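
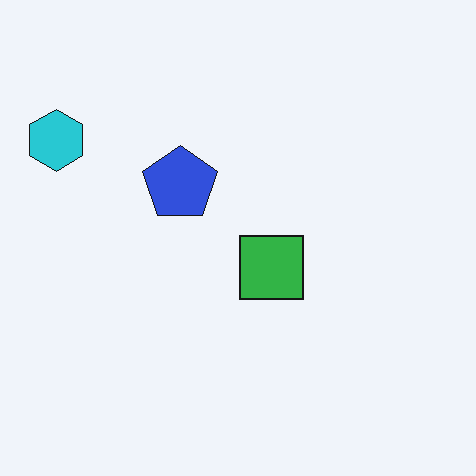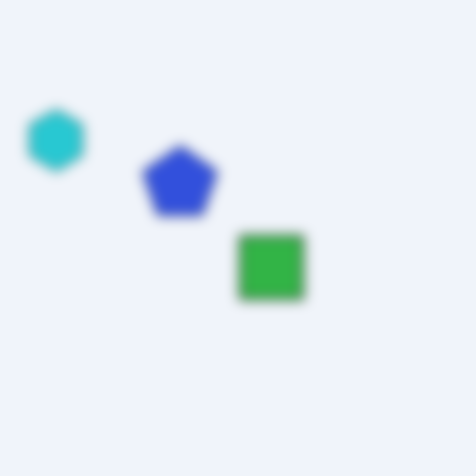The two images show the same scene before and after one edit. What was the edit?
It was strongly gaussian-blurred.

Shape edges and outlines are uniformly softened across the whole image.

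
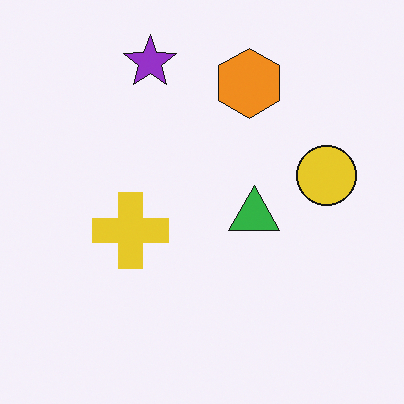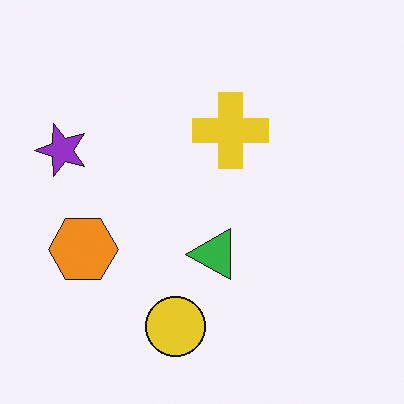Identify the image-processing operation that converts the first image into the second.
The second image is the first transposed (reflected across the top-left ↔ bottom-right diagonal).

Shapes have swapped their row and column positions — what was in the top-right is now in the bottom-left — a diagonal reflection.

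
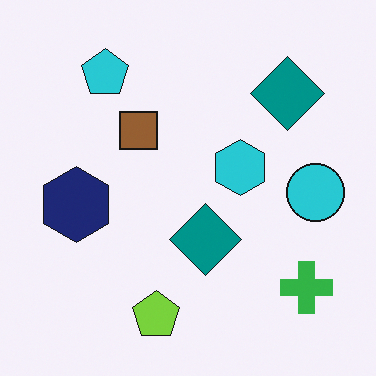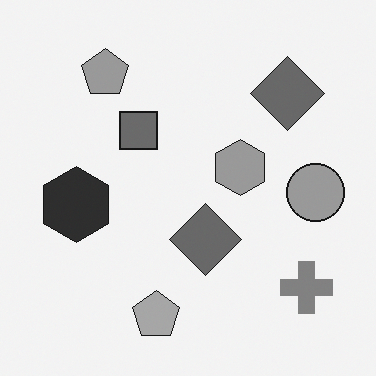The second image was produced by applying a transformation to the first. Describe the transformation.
It was converted to grayscale.

All color is removed — every shape is now a shade of grey.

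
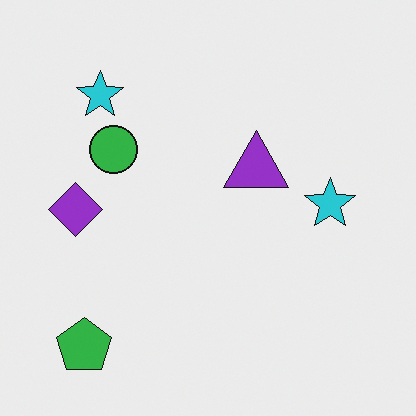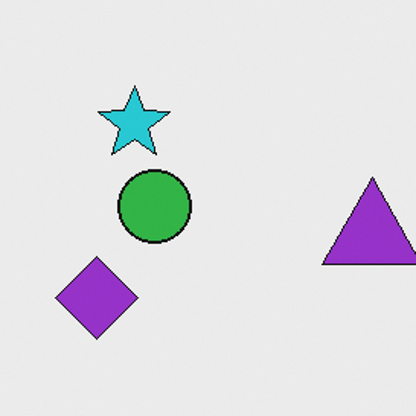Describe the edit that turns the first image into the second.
Cropped slightly and scaled back up.

The visible shapes are larger and the field of view is narrower; shapes near the original edges may be partly or wholly outside the frame — a crop-and-rescale.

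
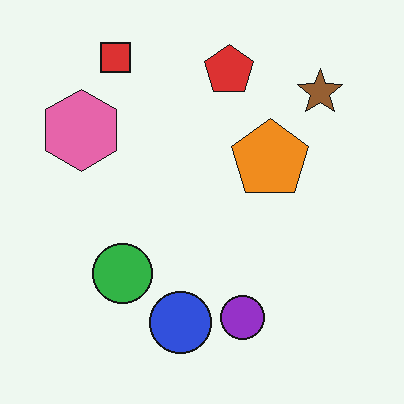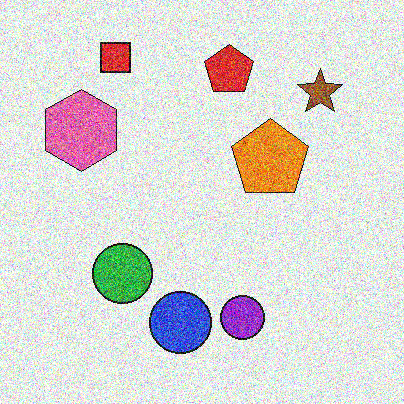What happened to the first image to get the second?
Degraded with strong gaussian noise.

Random speckle covers the whole image, including the flat background.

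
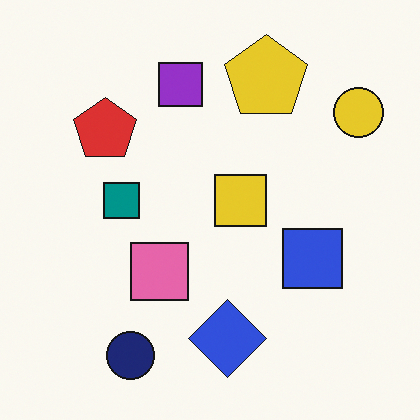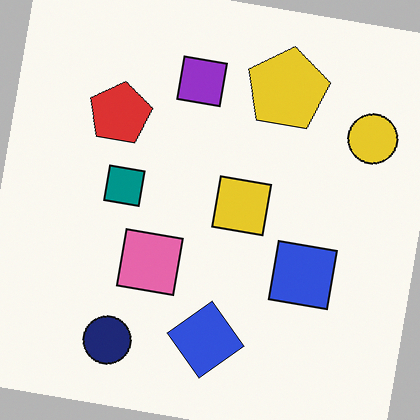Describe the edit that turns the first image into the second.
The second image is the first rotated clockwise by a small amount.

Every shape is tilted by the same angle and the image corners show triangular fill wedges — a whole-image rotation by a non-right angle.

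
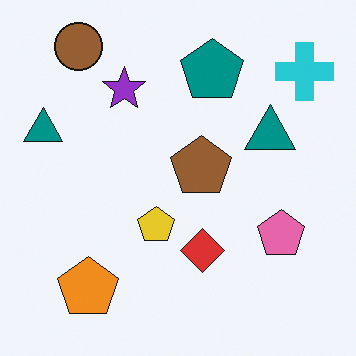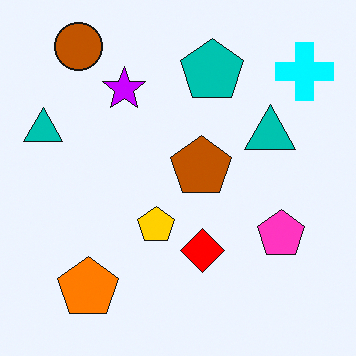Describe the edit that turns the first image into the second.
The transformation is: made much more vivid (saturation change).

All colors are more vivid — a global saturation change.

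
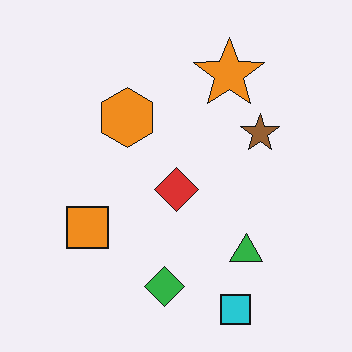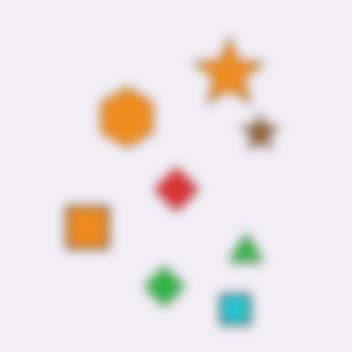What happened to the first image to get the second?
Strongly gaussian-blurred.

Shape edges and outlines are uniformly softened across the whole image.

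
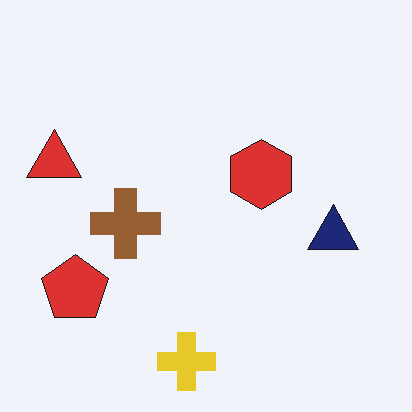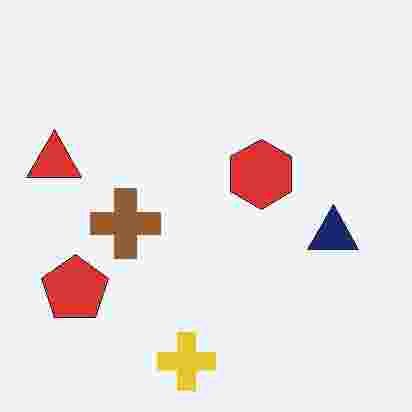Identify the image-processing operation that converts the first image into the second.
The image was degraded with heavy JPEG compression.

Blocky 8×8 compression artifacts appear around shape edges and the flat background shows ringing — characteristic JPEG degradation.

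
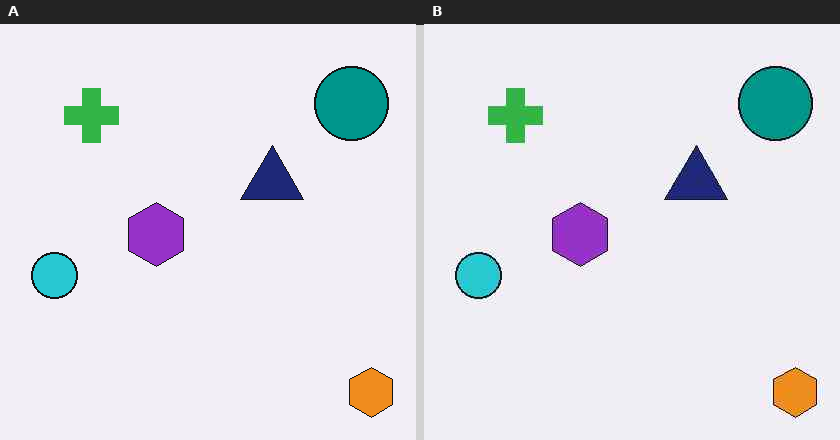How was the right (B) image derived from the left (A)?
The image was given moderate JPEG compression.

Blocky 8×8 compression artifacts appear around shape edges and the flat background shows ringing — characteristic JPEG degradation.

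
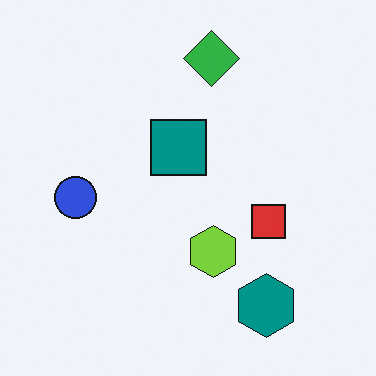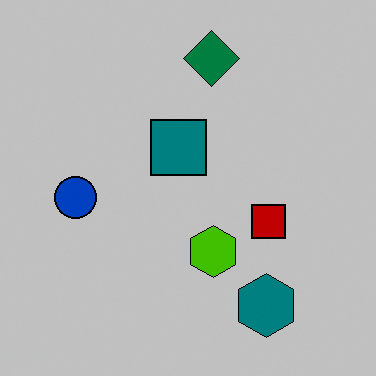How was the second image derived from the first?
It was heavily posterized to just a handful of flat colors.

Each flat color has snapped to a coarser quantized level — most visibly, the near-white background has dropped to a flat grey.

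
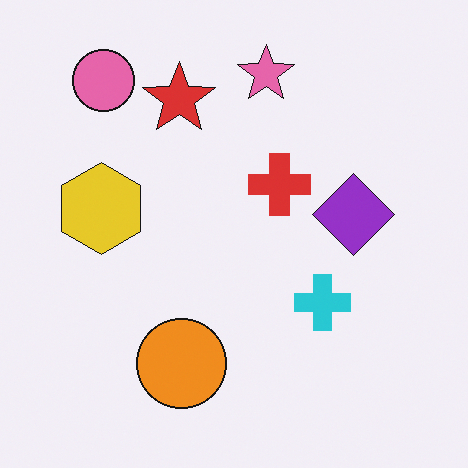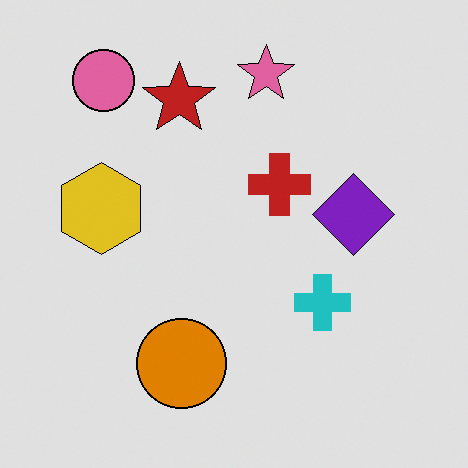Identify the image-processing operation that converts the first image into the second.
This is the original image posterized to a reduced palette.

Each flat color has snapped to a coarser quantized level — most visibly, the near-white background has dropped to a flat grey.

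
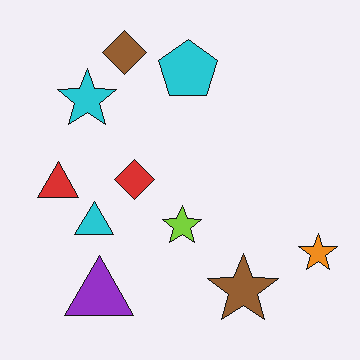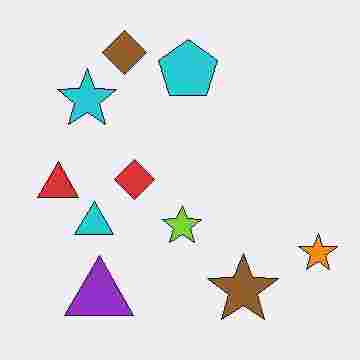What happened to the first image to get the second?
This is the original image heavily JPEG-compressed with obvious blocking artifacts.

Blocky 8×8 compression artifacts appear around shape edges and the flat background shows ringing — characteristic JPEG degradation.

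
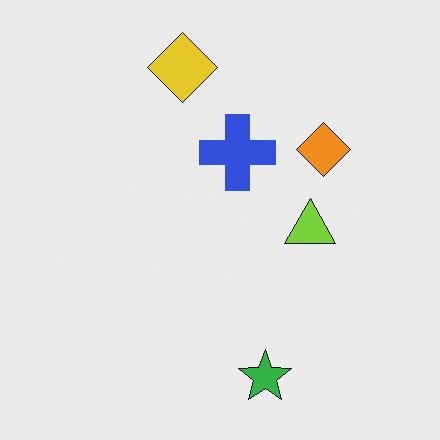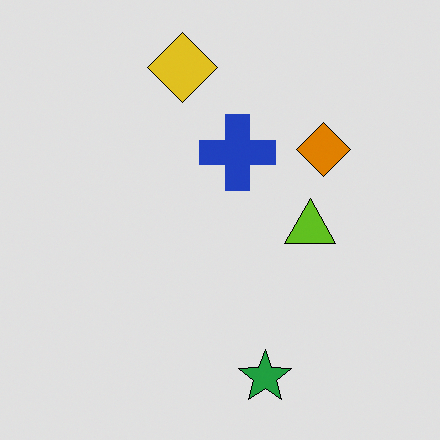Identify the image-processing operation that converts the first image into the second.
Posterized to a reduced palette.

Each flat color has snapped to a coarser quantized level — most visibly, the near-white background has dropped to a flat grey.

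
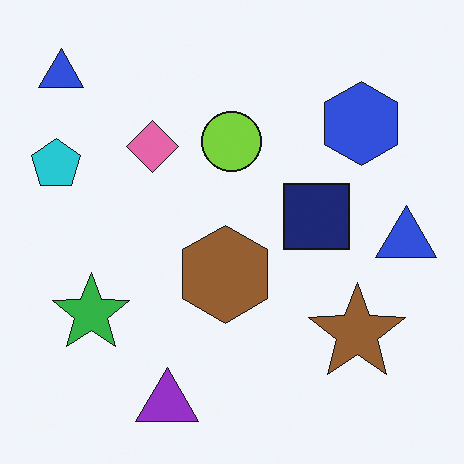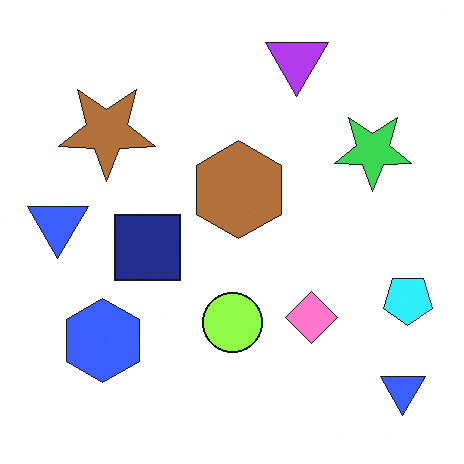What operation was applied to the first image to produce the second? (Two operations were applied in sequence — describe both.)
The second image is the first brightened a little, then rotated 180°.

Every pixel — background and shapes alike — is uniformly brightened. The cyan pentagon sits in the left of the first image and the right of the second — consistent with a whole-image 180° rotation.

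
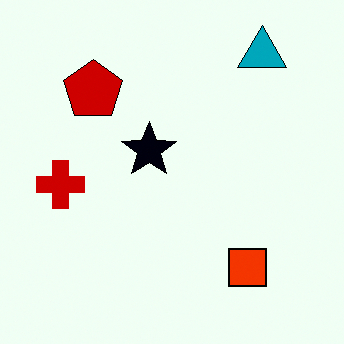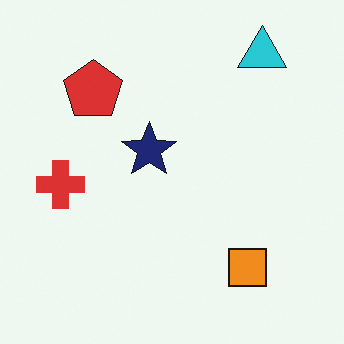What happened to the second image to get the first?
It was boosted in contrast.

Tones are pushed away from mid-grey across the whole image — a global contrast change.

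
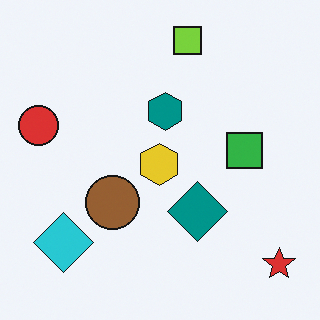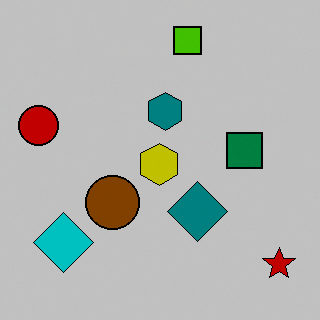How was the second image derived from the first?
The image was aggressively posterized.

Each flat color has snapped to a coarser quantized level — most visibly, the near-white background has dropped to a flat grey.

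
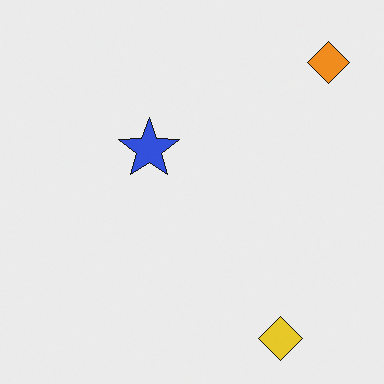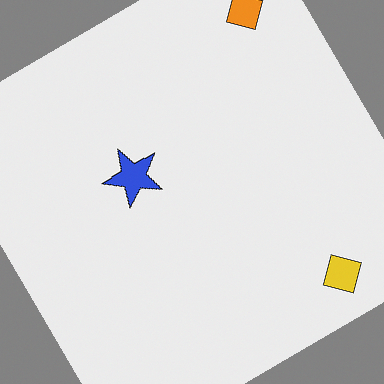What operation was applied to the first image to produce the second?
The transformation is: rotated counter-clockwise by a large amount — several tens of degrees.

Every shape is tilted by the same angle and the image corners show triangular fill wedges — a whole-image rotation by a non-right angle.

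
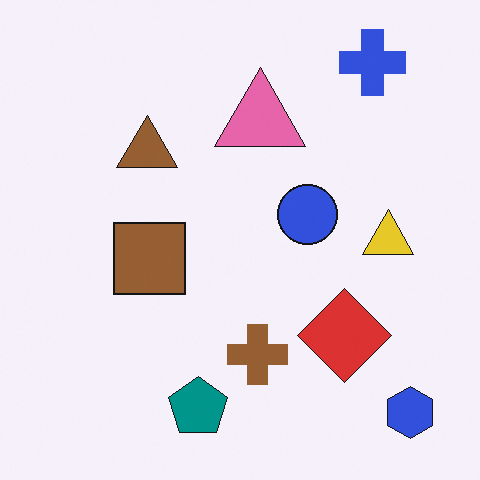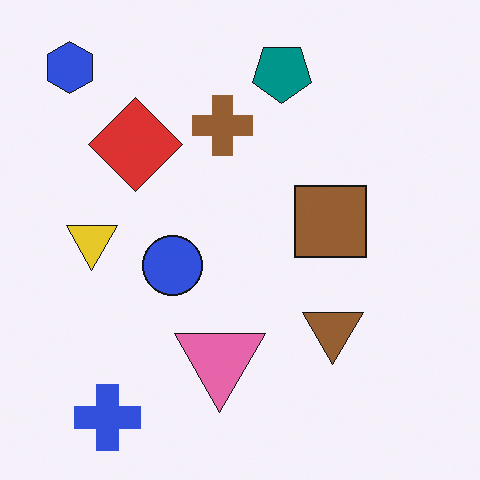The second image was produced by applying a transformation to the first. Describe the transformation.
The second image is the first rotated 180°.

The blue hexagon sits in the bottom-right of the first image and the top-left of the second — consistent with a whole-image 180° rotation.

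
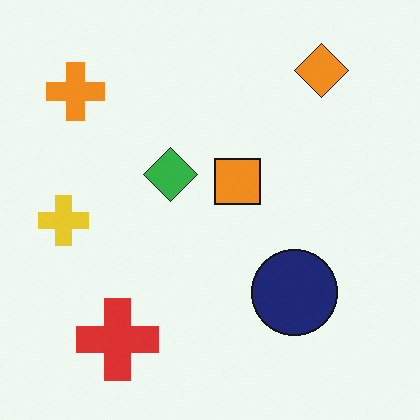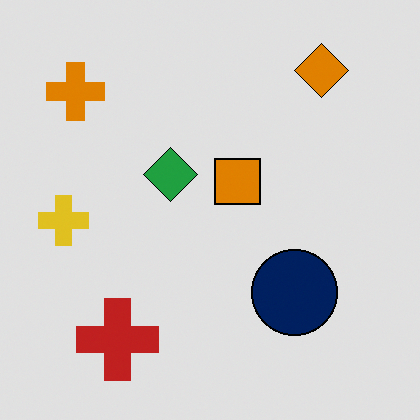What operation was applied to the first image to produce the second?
This is the original image posterized to a reduced palette.

Each flat color has snapped to a coarser quantized level — most visibly, the near-white background has dropped to a flat grey.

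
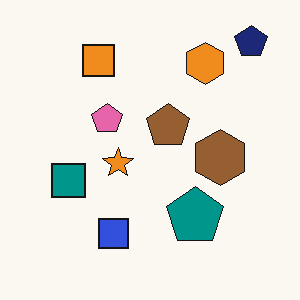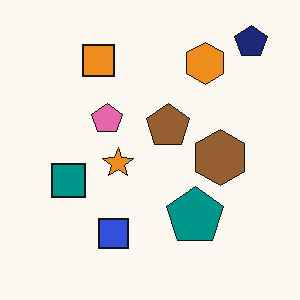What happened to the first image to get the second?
It was given moderate JPEG compression.

Blocky 8×8 compression artifacts appear around shape edges and the flat background shows ringing — characteristic JPEG degradation.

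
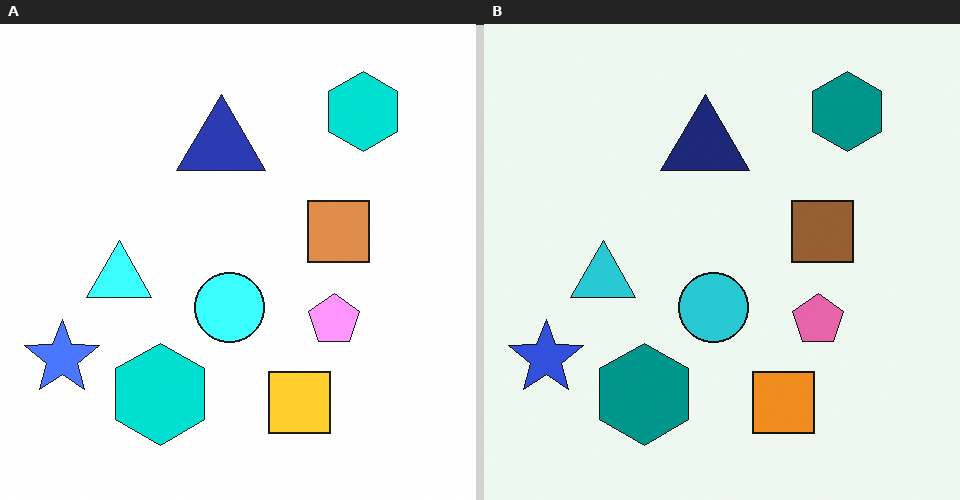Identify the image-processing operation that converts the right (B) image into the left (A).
Noticeably brightened.

Every pixel — background and shapes alike — is uniformly brightened.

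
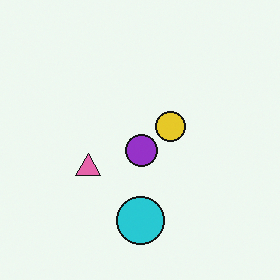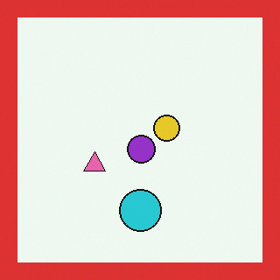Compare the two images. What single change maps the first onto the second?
The image was framed with a red border.

A solid red frame runs around the edge of the second image, with the content slightly shrunk inside it.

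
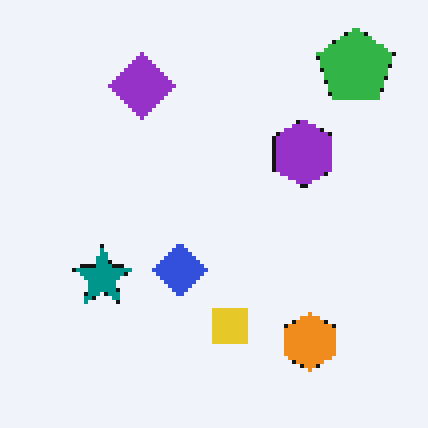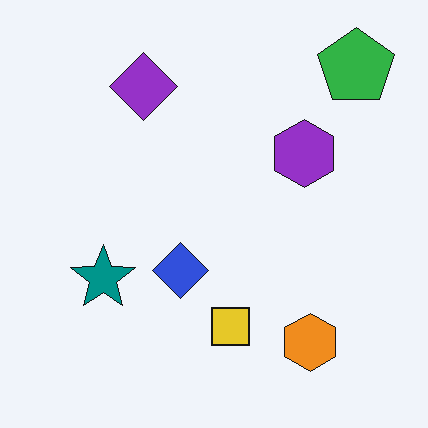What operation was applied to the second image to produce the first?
It was lightly pixelated (a mild mosaic effect).

Shapes are reduced to large square blocks; fine edges and outlines are lost — a downscale-then-upscale (mosaic) effect.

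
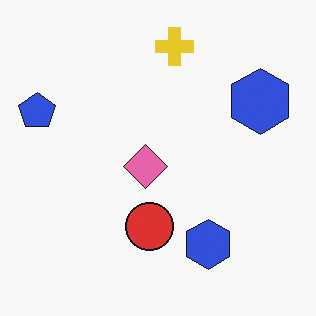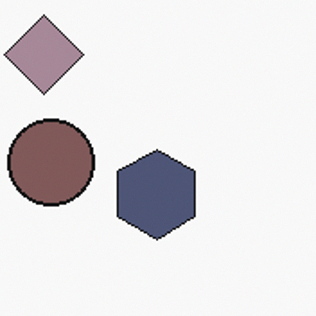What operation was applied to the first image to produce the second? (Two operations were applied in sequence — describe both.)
Made much more muted (saturation change), then cropped tightly and scaled back up.

All colors are more muted and greyish — a global saturation change. The visible shapes are larger and the field of view is narrower; shapes near the original edges may be partly or wholly outside the frame — a crop-and-rescale.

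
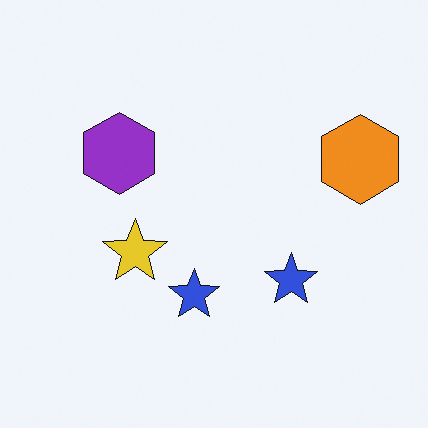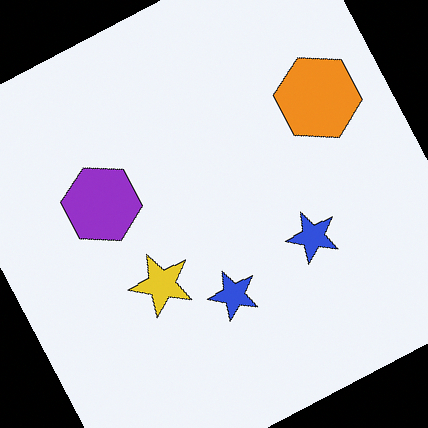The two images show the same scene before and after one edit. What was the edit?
Rotated counter-clockwise by a clearly visible amount.

Every shape is tilted by the same angle and the image corners show triangular fill wedges — a whole-image rotation by a non-right angle.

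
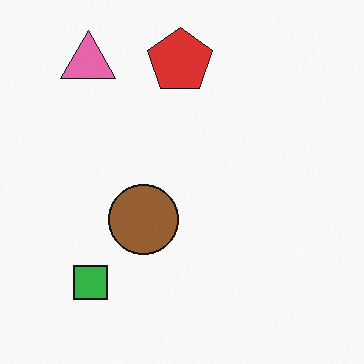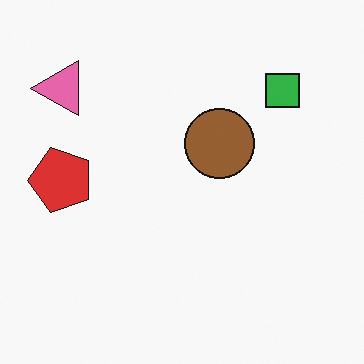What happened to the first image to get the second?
The transformation is: transposed (reflected across the top-left ↔ bottom-right diagonal).

Shapes have swapped their row and column positions — what was in the top-right is now in the bottom-left — a diagonal reflection.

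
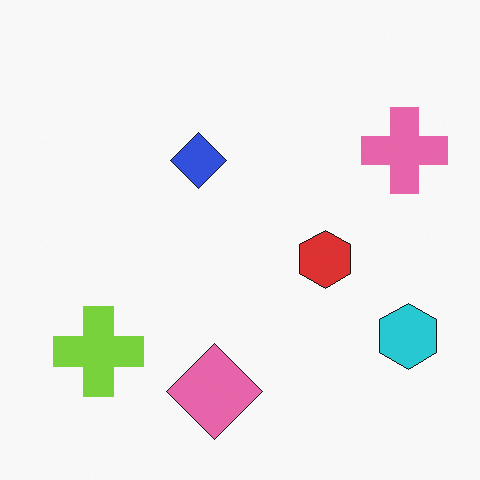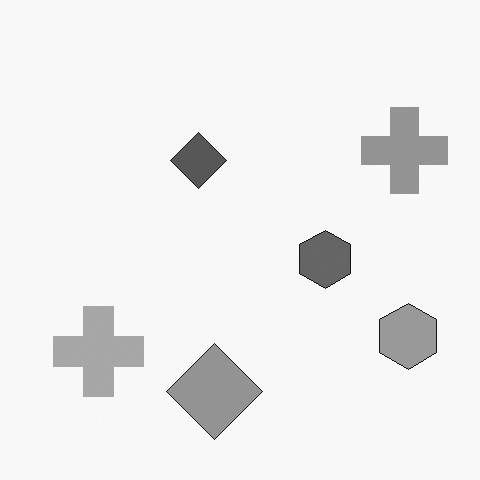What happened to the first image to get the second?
The second image is the first converted to grayscale.

All color is removed — every shape is now a shade of grey.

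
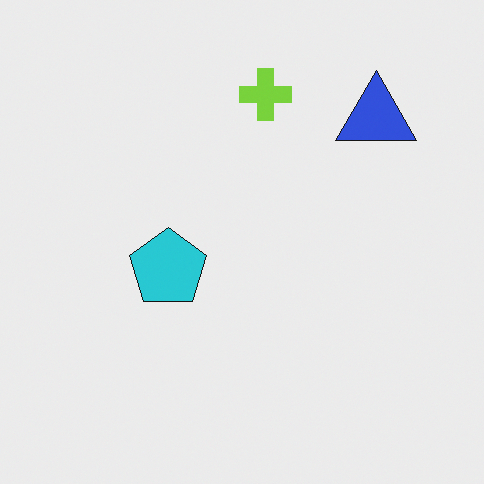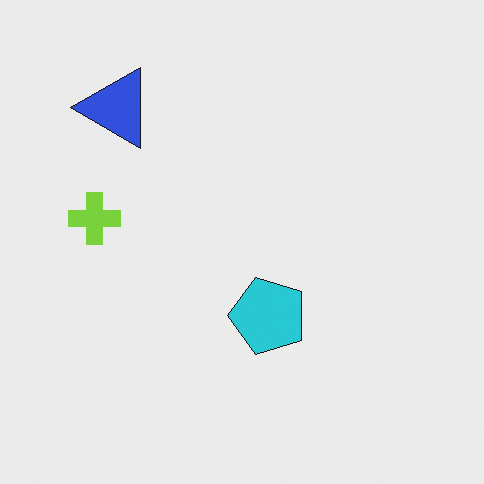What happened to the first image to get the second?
It was rotated 90° counter-clockwise.

The blue triangle sits in the top-right of the first image and the top-left of the second — consistent with a whole-image 90° counter-clockwise rotation.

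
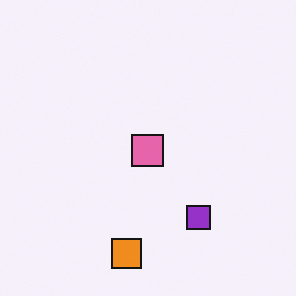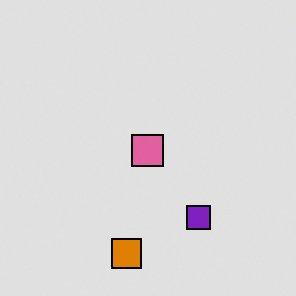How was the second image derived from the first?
Posterized to a reduced palette.

Each flat color has snapped to a coarser quantized level — most visibly, the near-white background has dropped to a flat grey.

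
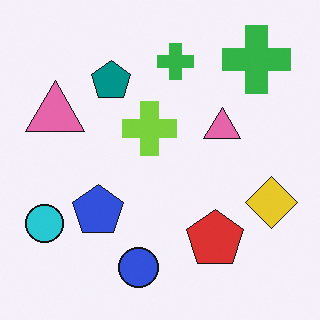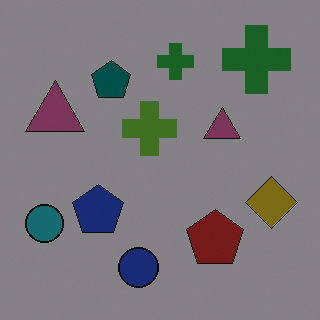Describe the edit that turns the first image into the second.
The second image is the first substantially darkened.

Every pixel — background and shapes alike — is uniformly darkened.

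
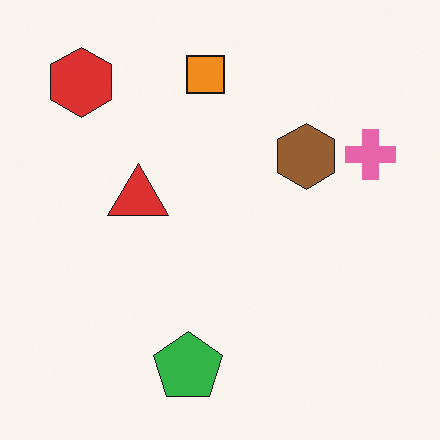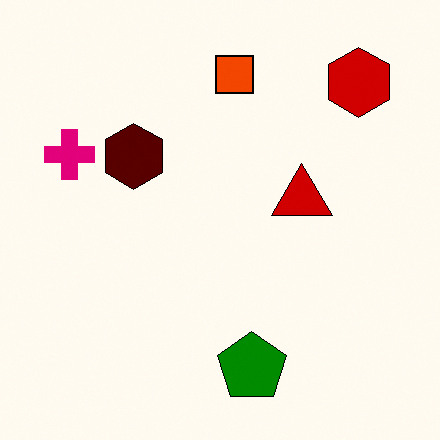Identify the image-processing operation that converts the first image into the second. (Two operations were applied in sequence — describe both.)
The second image is the first boosted in contrast, then flipped horizontally (left ↔ right).

Tones are pushed away from mid-grey across the whole image — a global contrast change. The pink cross is in the right of the first image and the left of the second — shapes on opposite sides of the vertical midline have swapped in a mirror flip.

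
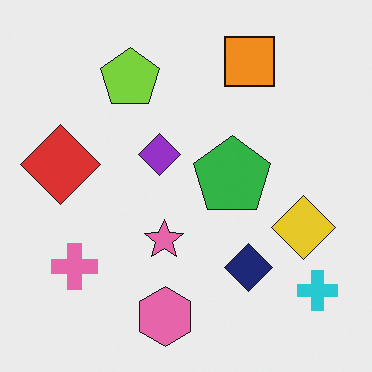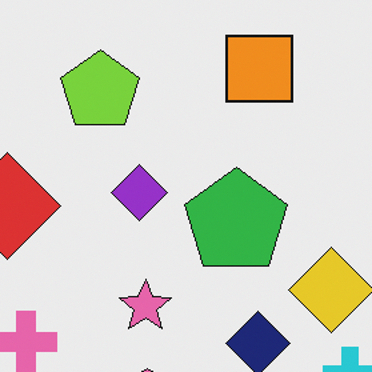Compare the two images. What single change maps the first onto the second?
Cropped slightly and scaled back up.

The visible shapes are larger and the field of view is narrower; shapes near the original edges may be partly or wholly outside the frame — a crop-and-rescale.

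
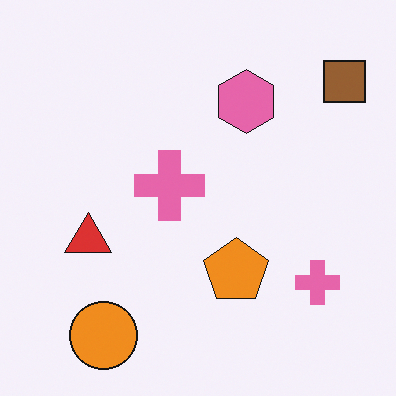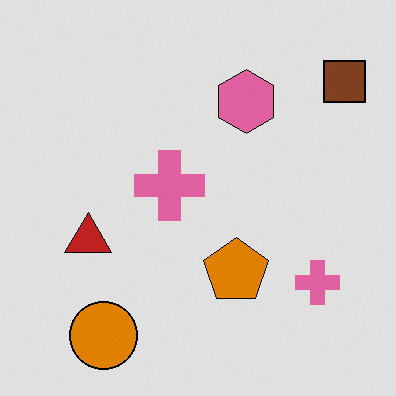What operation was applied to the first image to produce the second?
The image was moderately posterized.

Each flat color has snapped to a coarser quantized level — most visibly, the near-white background has dropped to a flat grey.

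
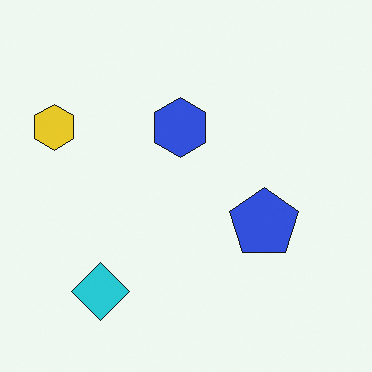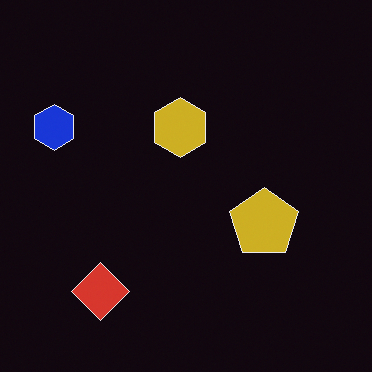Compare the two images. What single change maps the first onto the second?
The second image is the first color-inverted (negative).

The light background has become dark and every shape's color is its complement — a photographic negative.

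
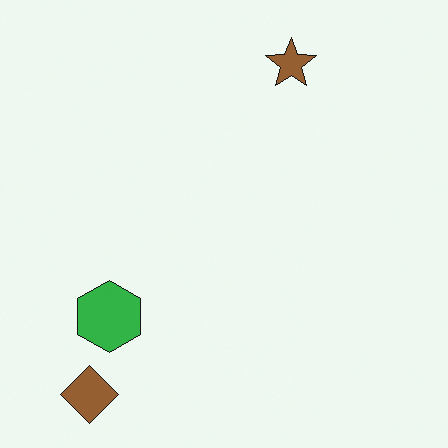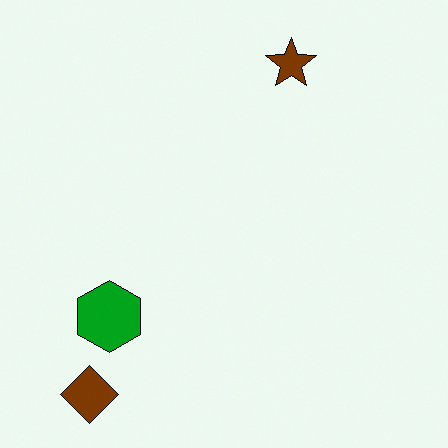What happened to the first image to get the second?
The second image is the first given slightly increased contrast.

Tones are pushed away from mid-grey across the whole image — a global contrast change.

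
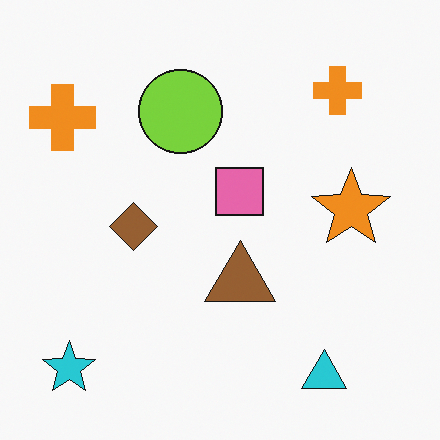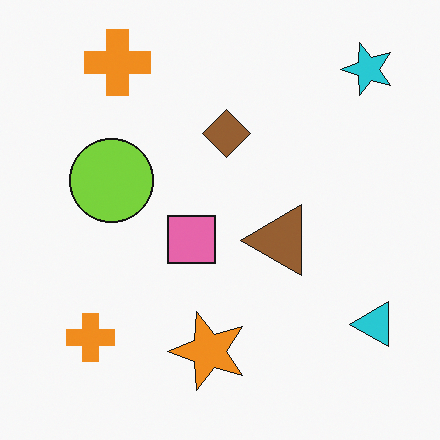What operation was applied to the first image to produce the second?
The transformation is: transposed (reflected across the top-left ↔ bottom-right diagonal).

Shapes have swapped their row and column positions — what was in the top-right is now in the bottom-left — a diagonal reflection.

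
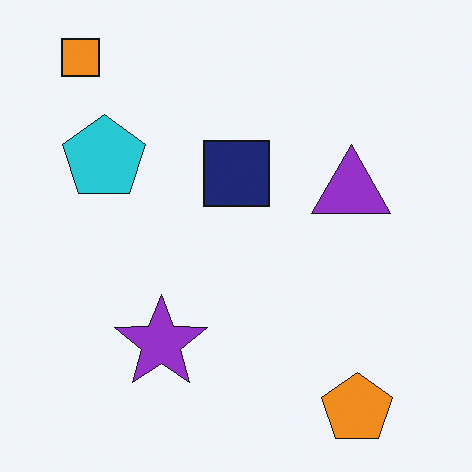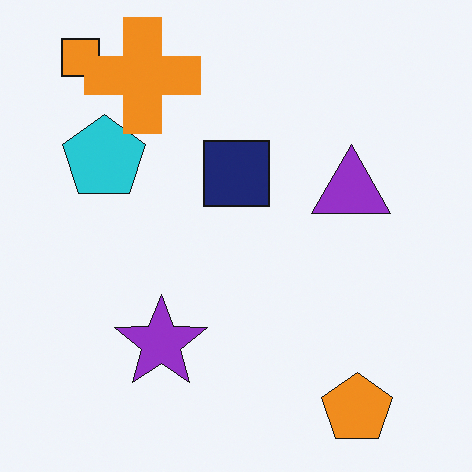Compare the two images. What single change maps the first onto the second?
This is the original image overlaid with an additional orange cross.

An orange cross appears in the second image that is absent from the first.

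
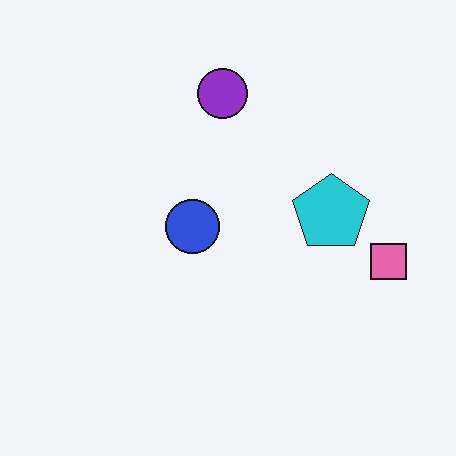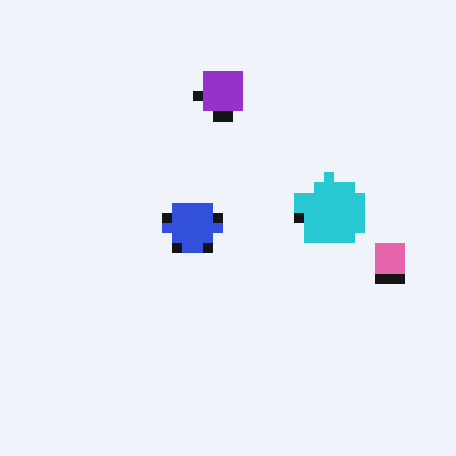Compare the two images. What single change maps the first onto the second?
The image was coarsely pixelated.

Shapes are reduced to large square blocks; fine edges and outlines are lost — a downscale-then-upscale (mosaic) effect.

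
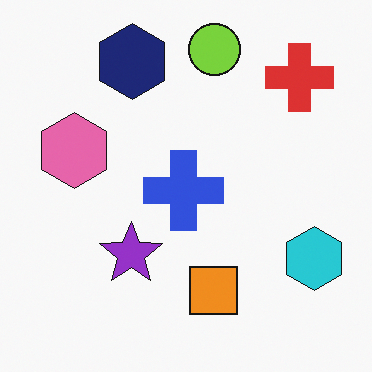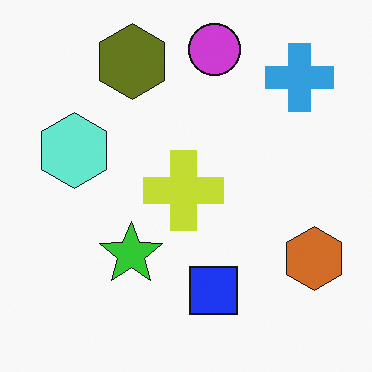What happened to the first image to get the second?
It was hue-shifted through roughly half the color wheel.

Every shape's color has rotated by the same amount around the hue wheel — a uniform hue shift.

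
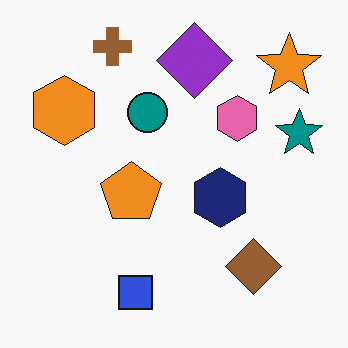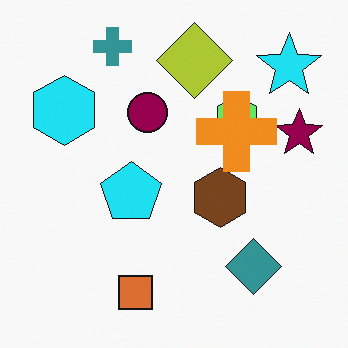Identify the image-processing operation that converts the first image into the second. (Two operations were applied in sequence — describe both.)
The image was hue-shifted through roughly a third of the color wheel, then overlaid with an additional orange cross.

Every shape's color has rotated by the same amount around the hue wheel — a uniform hue shift. An orange cross appears in the second image that is absent from the first.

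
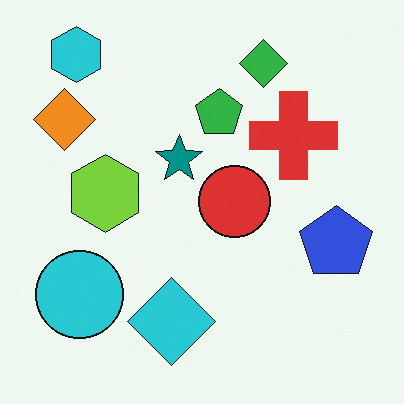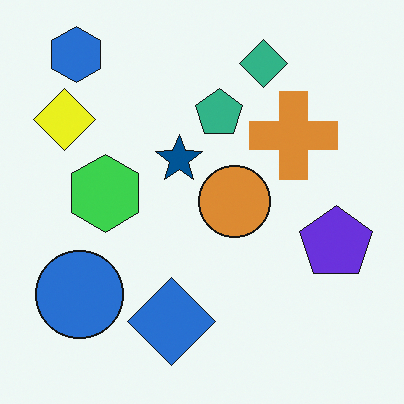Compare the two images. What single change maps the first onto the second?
This is the original image hue-shifted by a small amount.

Every shape's color has rotated by the same amount around the hue wheel — a uniform hue shift.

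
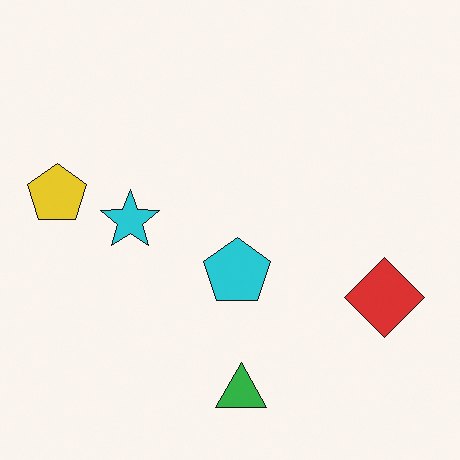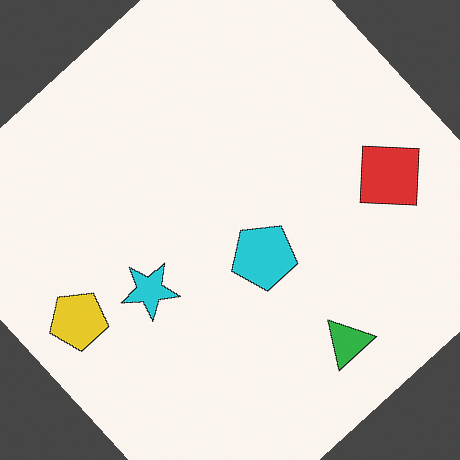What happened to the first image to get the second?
Rotated counter-clockwise by a large amount — several tens of degrees.

Every shape is tilted by the same angle and the image corners show triangular fill wedges — a whole-image rotation by a non-right angle.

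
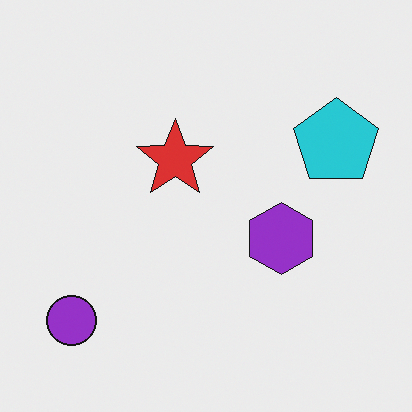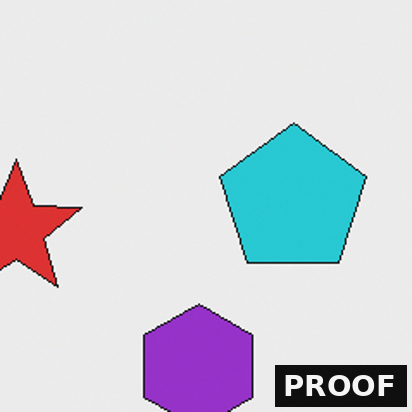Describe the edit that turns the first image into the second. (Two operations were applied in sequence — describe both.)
The transformation is: cropped tightly and scaled back up, then watermarked with the text "PROOF" in the lower-right corner.

The visible shapes are larger and the field of view is narrower; shapes near the original edges may be partly or wholly outside the frame — a crop-and-rescale. A dark label reading "PROOF" appears in the lower-right corner.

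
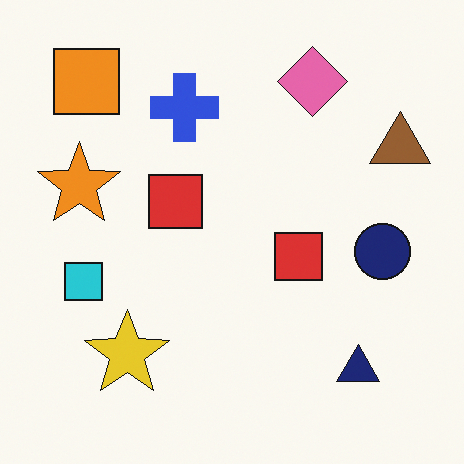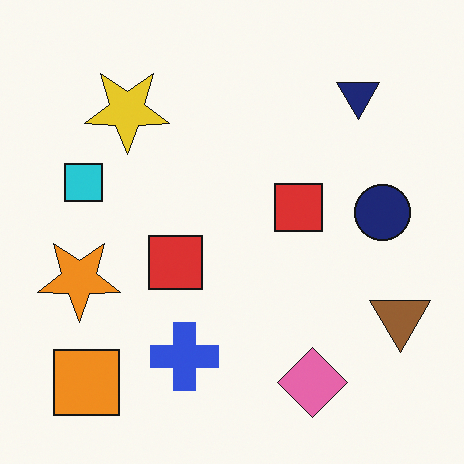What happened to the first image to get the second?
Flipped vertically (top ↔ bottom).

The orange square is in the top-left of the first image and the bottom-left of the second — shapes on opposite sides of the horizontal midline have swapped in a mirror flip.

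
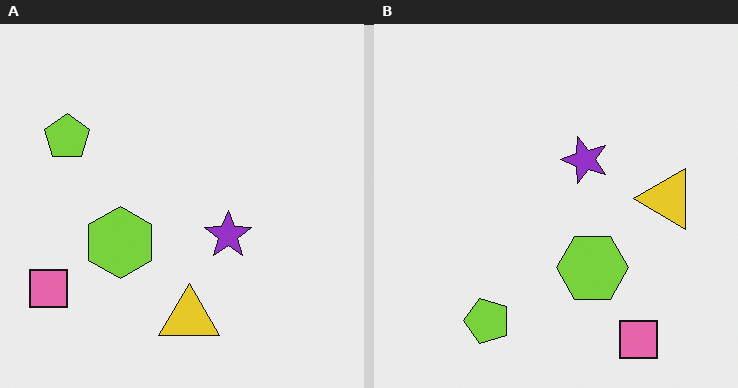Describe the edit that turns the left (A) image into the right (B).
It was rotated 90° counter-clockwise.

The pink square sits in the bottom-left of the left (A) image and the bottom-right of the right (B) — consistent with a whole-image 90° counter-clockwise rotation.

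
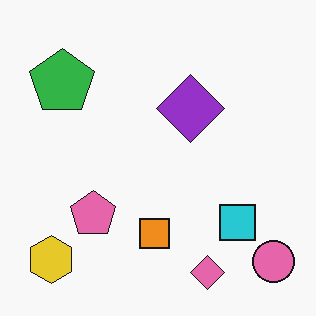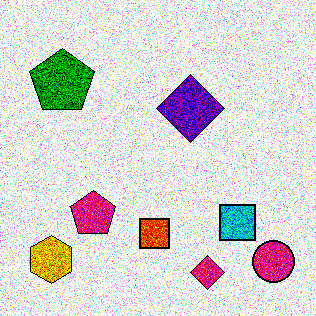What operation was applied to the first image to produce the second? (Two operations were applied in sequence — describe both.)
Degraded with strong gaussian noise, then boosted in contrast.

Random speckle covers the whole image, including the flat background. Tones are pushed away from mid-grey across the whole image — a global contrast change.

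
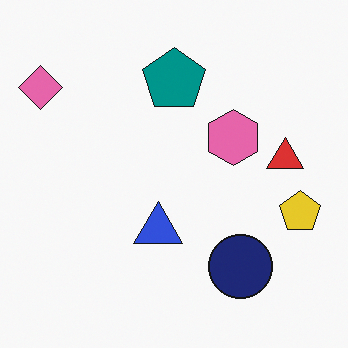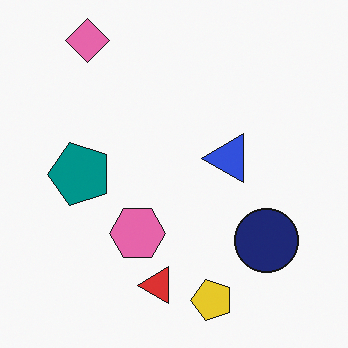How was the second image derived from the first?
It was transposed (reflected across the top-left ↔ bottom-right diagonal).

Shapes have swapped their row and column positions — what was in the top-right is now in the bottom-left — a diagonal reflection.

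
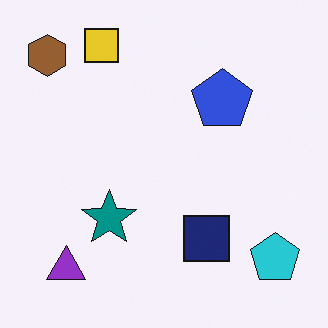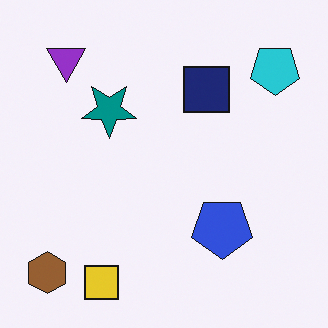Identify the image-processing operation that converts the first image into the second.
The second image is the first flipped vertically (top ↔ bottom).

The yellow square is in the top-left of the first image and the bottom-left of the second — shapes on opposite sides of the horizontal midline have swapped in a mirror flip.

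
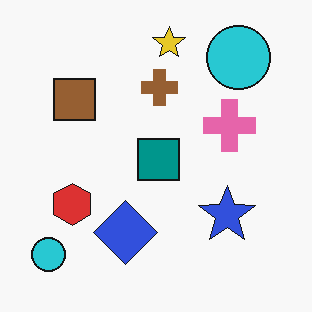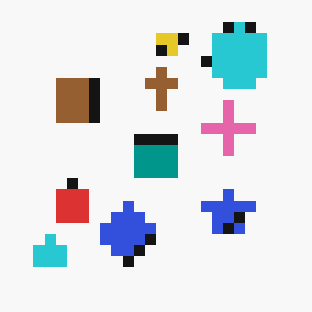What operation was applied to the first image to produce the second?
It was heavily pixelated into large blocks.

Shapes are reduced to large square blocks; fine edges and outlines are lost — a downscale-then-upscale (mosaic) effect.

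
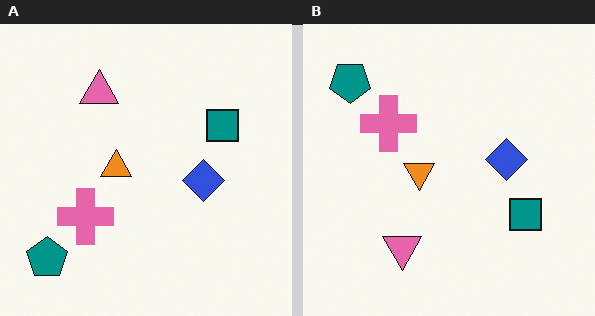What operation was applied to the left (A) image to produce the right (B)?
The transformation is: flipped vertically (top ↔ bottom).

The teal pentagon is in the bottom-left of the left (A) image and the top-left of the right (B) — shapes on opposite sides of the horizontal midline have swapped in a mirror flip.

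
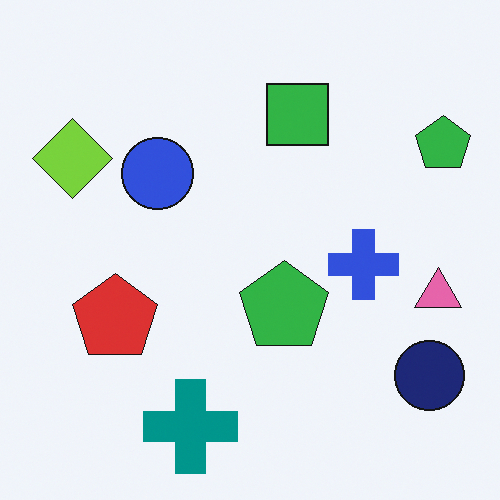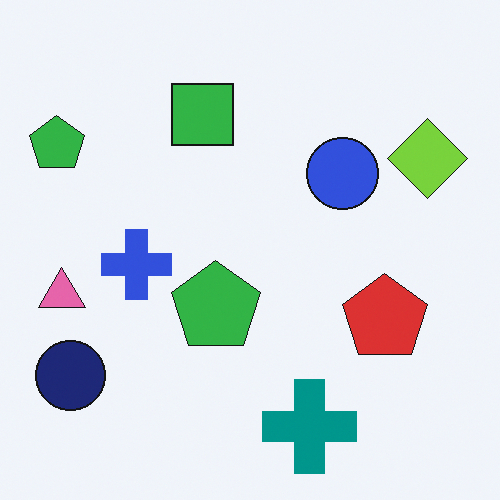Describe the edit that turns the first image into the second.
The second image is the first flipped horizontally (left ↔ right).

The pink triangle is in the right of the first image and the left of the second — shapes on opposite sides of the vertical midline have swapped in a mirror flip.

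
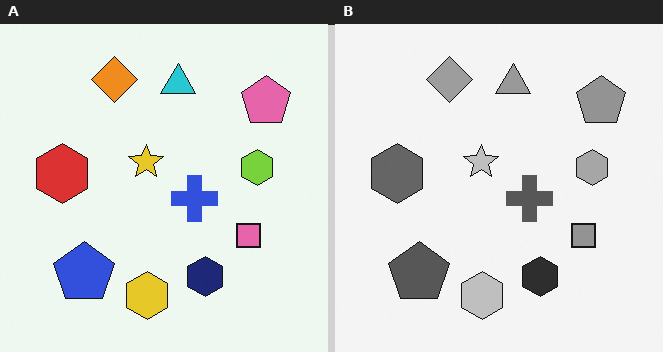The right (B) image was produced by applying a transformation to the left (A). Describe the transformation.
It was converted to grayscale.

All color is removed — every shape is now a shade of grey.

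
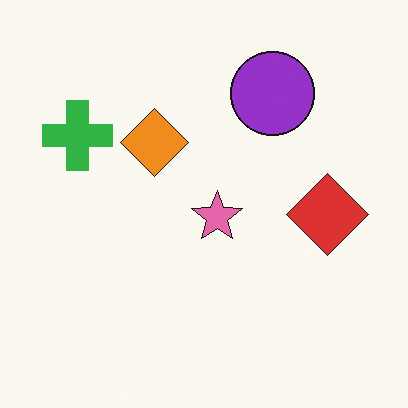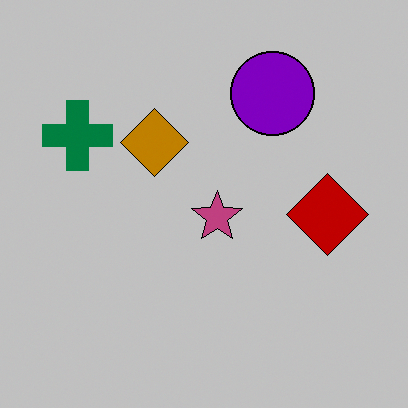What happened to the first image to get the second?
The image was heavily posterized to just a handful of flat colors.

Each flat color has snapped to a coarser quantized level — most visibly, the near-white background has dropped to a flat grey.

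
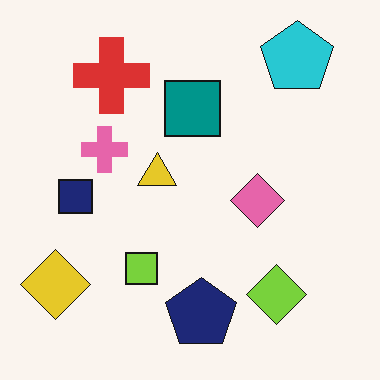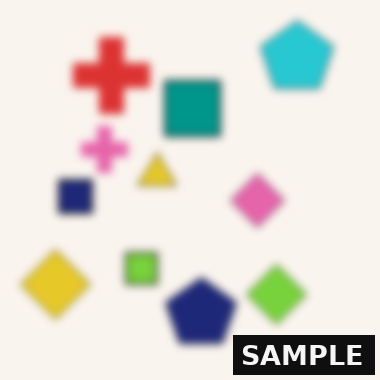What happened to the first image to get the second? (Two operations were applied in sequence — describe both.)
The image was moderately blurred, then watermarked with the text "SAMPLE" in the lower-right corner.

Shape edges and outlines are uniformly softened across the whole image. A dark label reading "SAMPLE" appears in the lower-right corner.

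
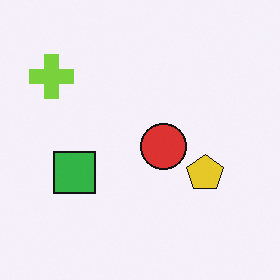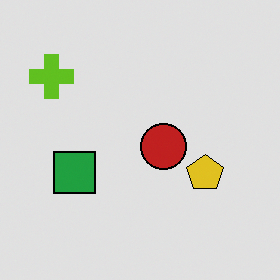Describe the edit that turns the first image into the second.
The image was moderately posterized.

Each flat color has snapped to a coarser quantized level — most visibly, the near-white background has dropped to a flat grey.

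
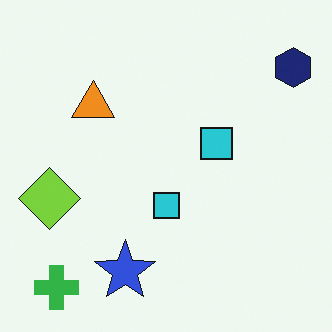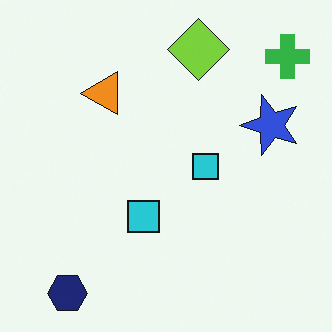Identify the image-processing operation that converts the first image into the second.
The second image is the first transposed (reflected across the top-left ↔ bottom-right diagonal).

Shapes have swapped their row and column positions — what was in the top-right is now in the bottom-left — a diagonal reflection.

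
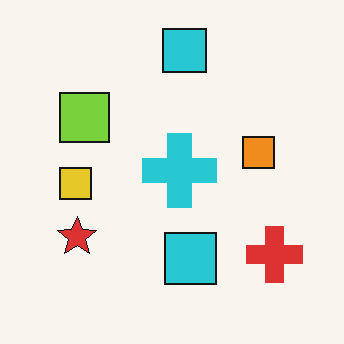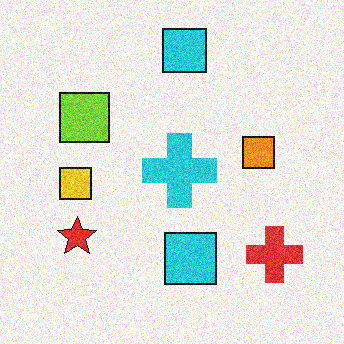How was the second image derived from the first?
The second image is the first degraded with visible gaussian noise.

Random speckle covers the whole image, including the flat background.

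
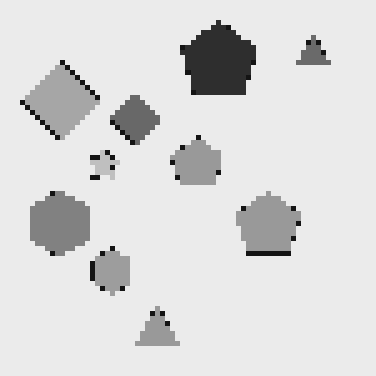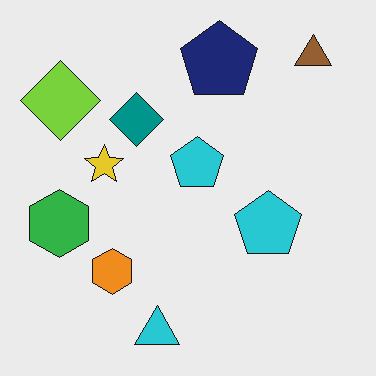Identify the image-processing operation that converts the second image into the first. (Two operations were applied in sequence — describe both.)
The first image is the second converted to grayscale, then mildly pixelated.

All color is removed — every shape is now a shade of grey. Shapes are reduced to large square blocks; fine edges and outlines are lost — a downscale-then-upscale (mosaic) effect.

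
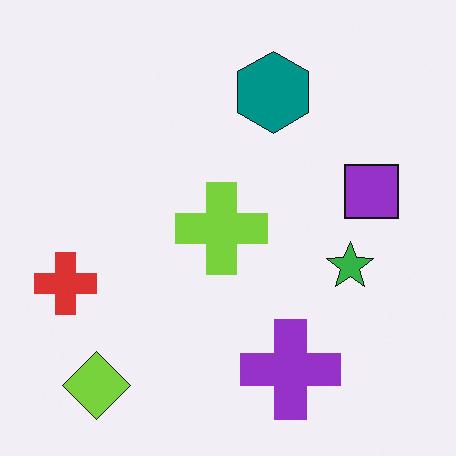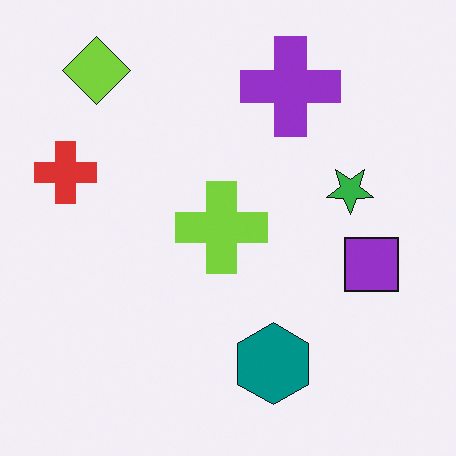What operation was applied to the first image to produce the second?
Flipped vertically (top ↔ bottom).

The lime diamond is in the bottom-left of the first image and the top-left of the second — shapes on opposite sides of the horizontal midline have swapped in a mirror flip.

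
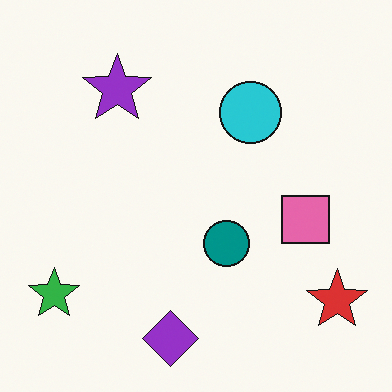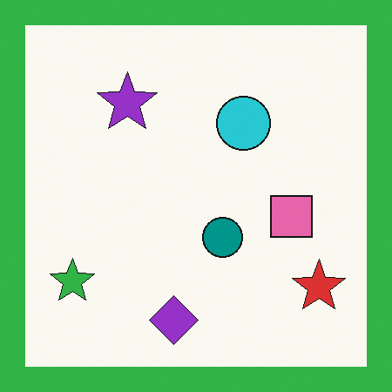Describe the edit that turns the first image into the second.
Framed with a green border.

A solid green frame runs around the edge of the second image, with the content slightly shrunk inside it.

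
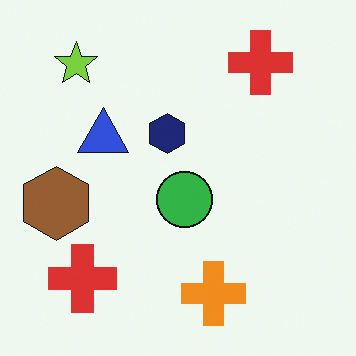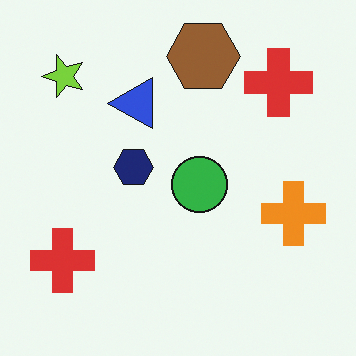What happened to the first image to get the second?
It was transposed (reflected across the top-left ↔ bottom-right diagonal).

Shapes have swapped their row and column positions — what was in the top-right is now in the bottom-left — a diagonal reflection.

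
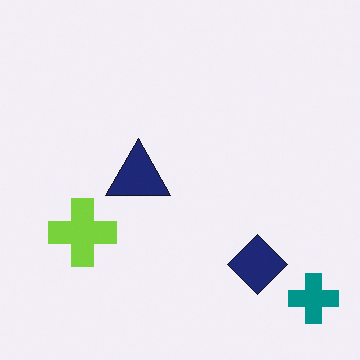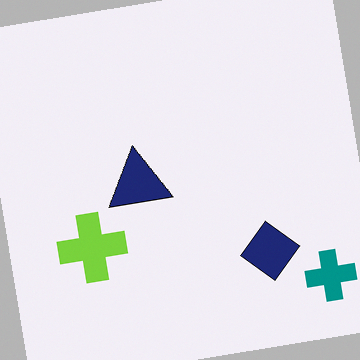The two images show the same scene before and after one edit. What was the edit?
The transformation is: rotated counter-clockwise by a few degrees.

Every shape is tilted by the same angle and the image corners show triangular fill wedges — a whole-image rotation by a non-right angle.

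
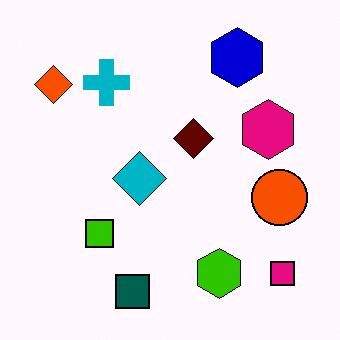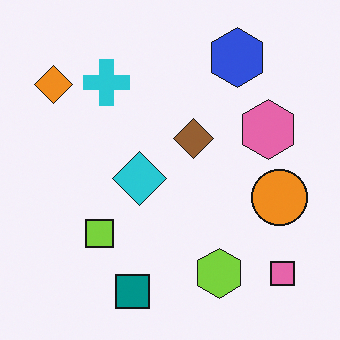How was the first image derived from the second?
The transformation is: boosted in contrast.

Tones are pushed away from mid-grey across the whole image — a global contrast change.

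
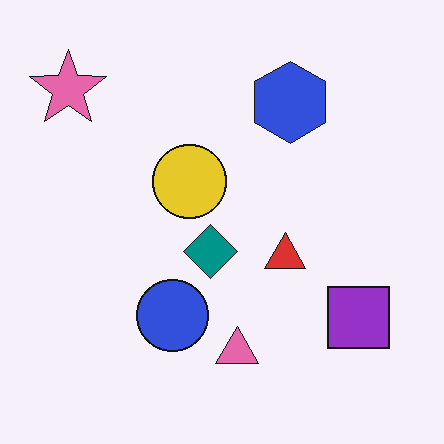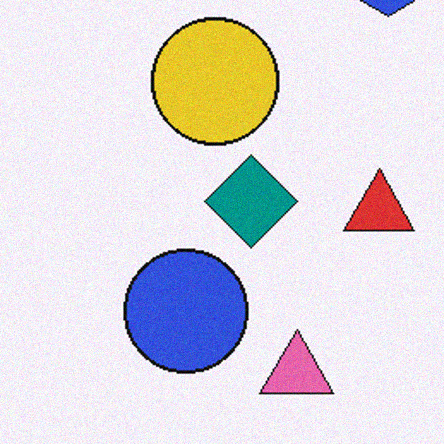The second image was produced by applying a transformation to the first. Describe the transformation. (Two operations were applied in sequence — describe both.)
The image was cropped to a noticeably smaller region and rescaled, then degraded with light additive noise.

The visible shapes are larger and the field of view is narrower; shapes near the original edges may be partly or wholly outside the frame — a crop-and-rescale. Random speckle covers the whole image, including the flat background.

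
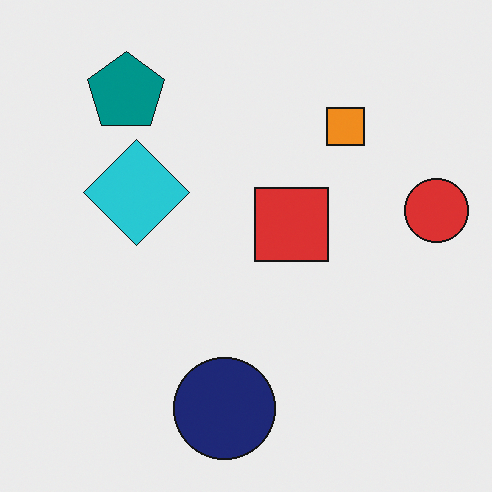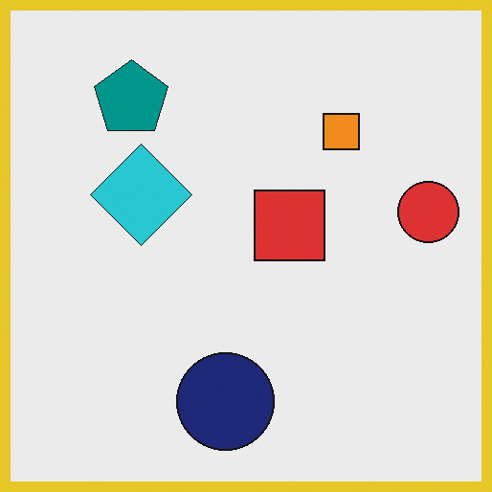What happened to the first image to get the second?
The image was framed with a yellow border.

A solid yellow frame runs around the edge of the second image, with the content slightly shrunk inside it.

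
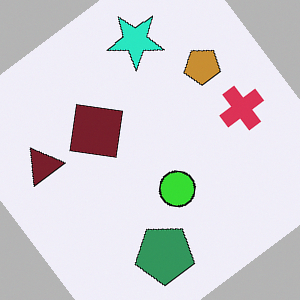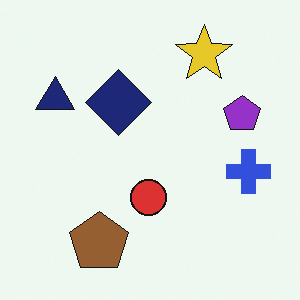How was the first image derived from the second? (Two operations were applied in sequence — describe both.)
This is the original image rotated counter-clockwise by a large amount — several tens of degrees, then hue-shifted through roughly a third of the color wheel.

Every shape is tilted by the same angle and the image corners show triangular fill wedges — a whole-image rotation by a non-right angle. Every shape's color has rotated by the same amount around the hue wheel — a uniform hue shift.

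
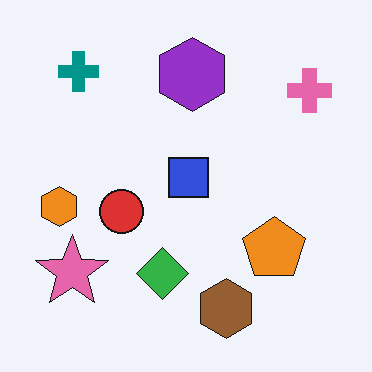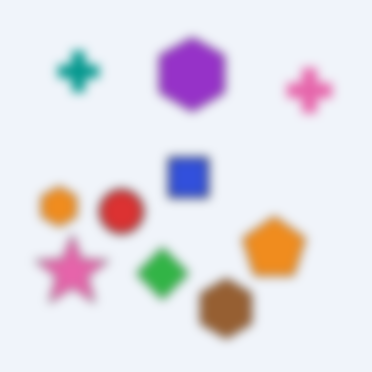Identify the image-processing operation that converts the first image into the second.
Heavily blurred.

Shape edges and outlines are uniformly softened across the whole image.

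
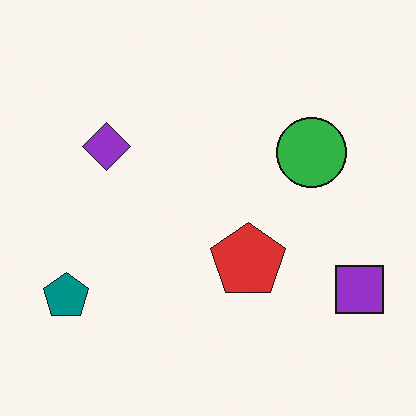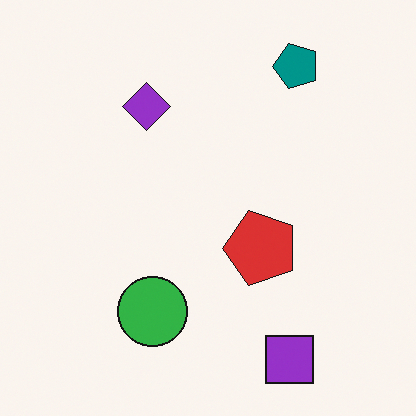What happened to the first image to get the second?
This is the original image transposed (reflected across the top-left ↔ bottom-right diagonal).

Shapes have swapped their row and column positions — what was in the top-right is now in the bottom-left — a diagonal reflection.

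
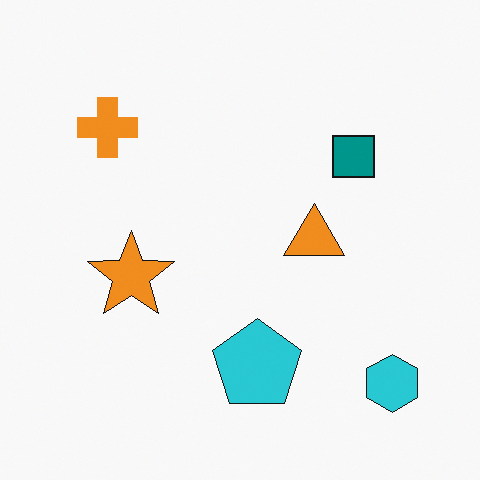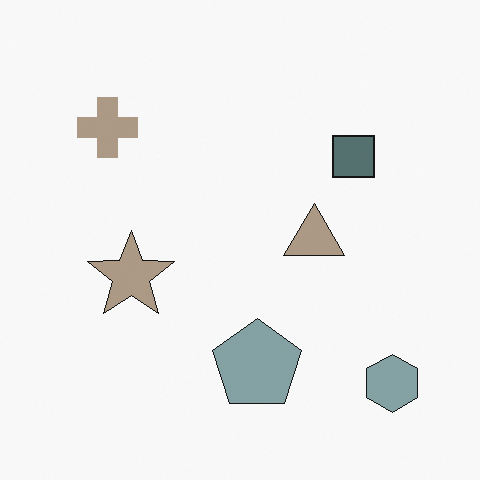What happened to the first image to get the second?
The image was made much more muted (saturation change).

All colors are more muted and greyish — a global saturation change.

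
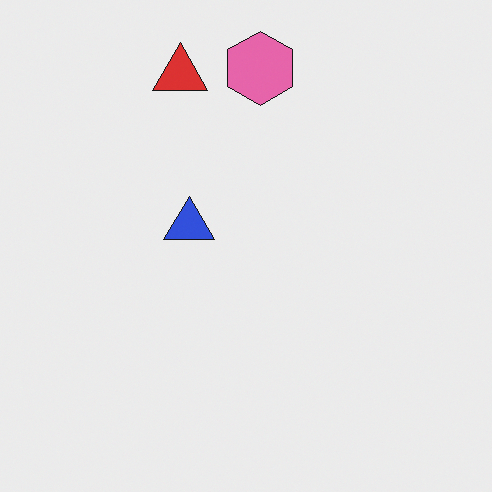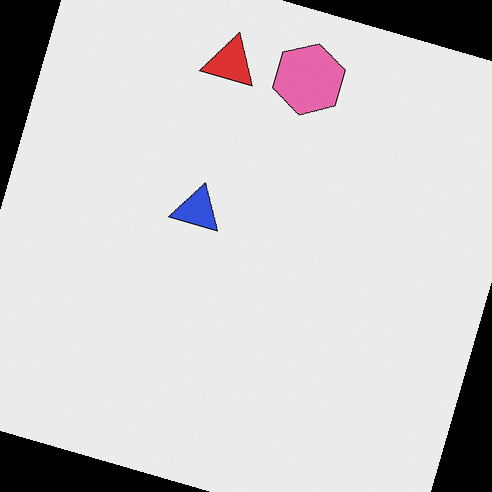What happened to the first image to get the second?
It was rotated clockwise by a moderate amount.

Every shape is tilted by the same angle and the image corners show triangular fill wedges — a whole-image rotation by a non-right angle.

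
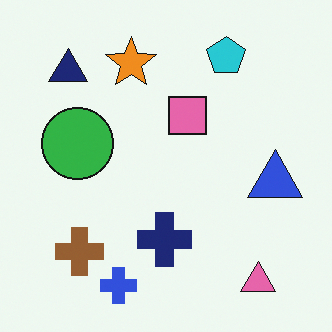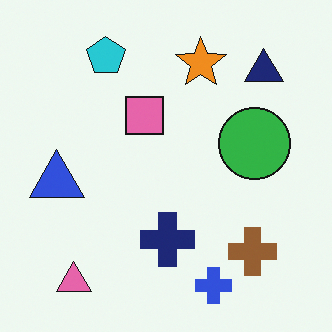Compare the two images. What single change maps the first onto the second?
The transformation is: flipped horizontally (left ↔ right).

The blue triangle is in the right of the first image and the left of the second — shapes on opposite sides of the vertical midline have swapped in a mirror flip.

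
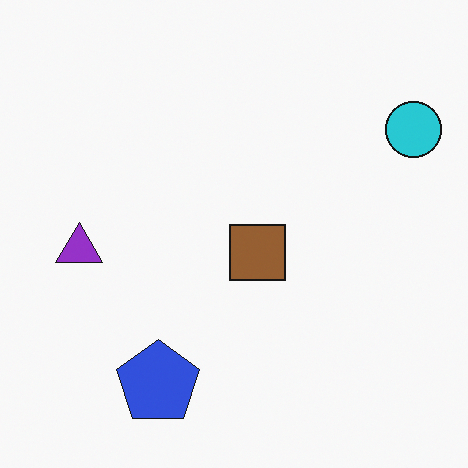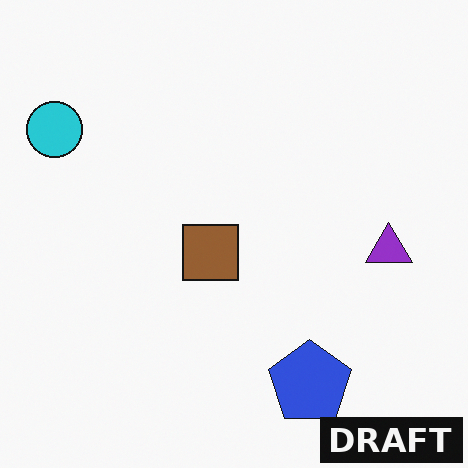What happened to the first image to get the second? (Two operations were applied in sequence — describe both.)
The second image is the first flipped horizontally (left ↔ right), then watermarked with the text "DRAFT" in the lower-right corner.

The cyan circle is in the top-right of the first image and the top-left of the second — shapes on opposite sides of the vertical midline have swapped in a mirror flip. A dark label reading "DRAFT" appears in the lower-right corner.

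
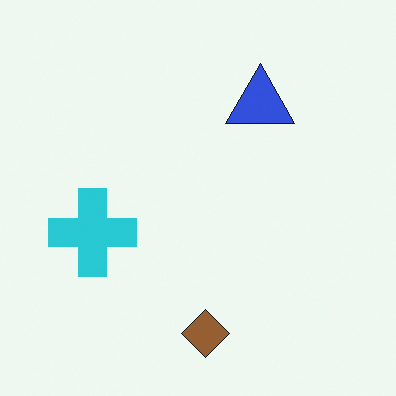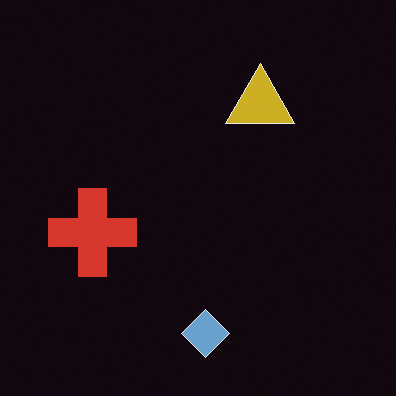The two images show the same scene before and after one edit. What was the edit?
It was color-inverted (negative).

The light background has become dark and every shape's color is its complement — a photographic negative.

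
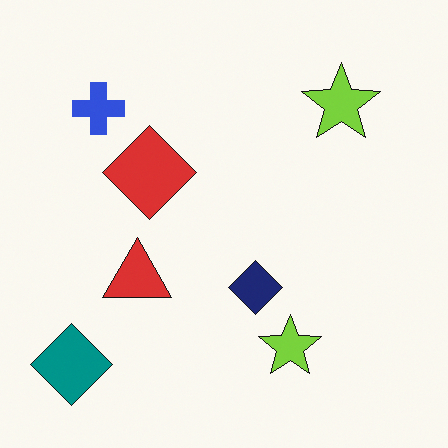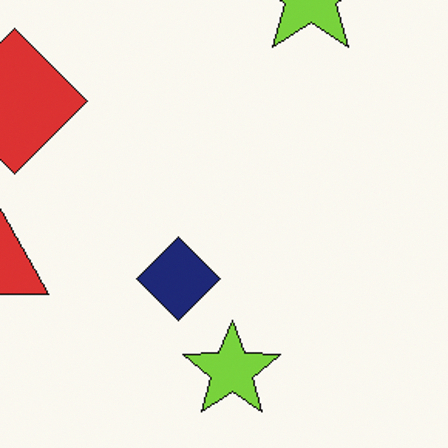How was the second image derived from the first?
Cropped to a modestly smaller region and rescaled.

The visible shapes are larger and the field of view is narrower; shapes near the original edges may be partly or wholly outside the frame — a crop-and-rescale.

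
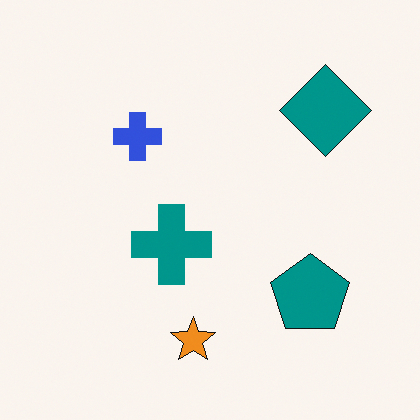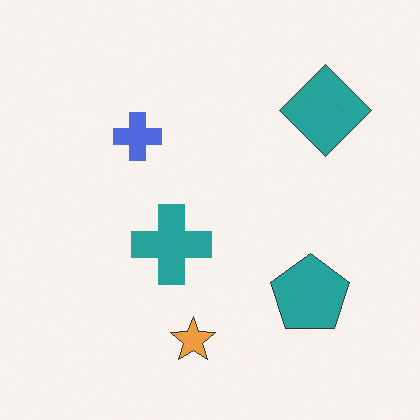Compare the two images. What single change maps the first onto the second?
The transformation is: given slightly reduced contrast.

Tones are pushed toward mid-grey across the whole image — a global contrast change.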